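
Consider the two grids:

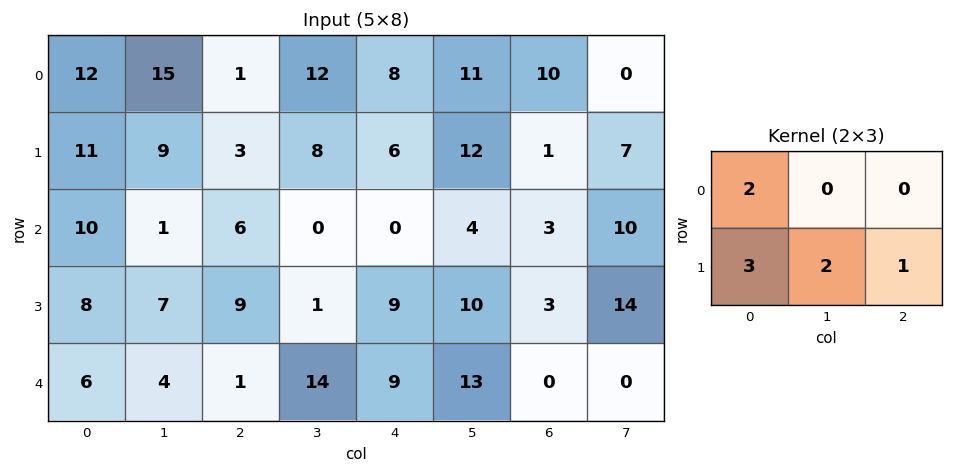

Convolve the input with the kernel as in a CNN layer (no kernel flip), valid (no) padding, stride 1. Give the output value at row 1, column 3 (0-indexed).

The receptive field on the input at this output position is [8 6 12 / 0 0 4]. Elementwise product with the kernel and sum: 8·2 + 0·3 + 0·2 + 4·1.

20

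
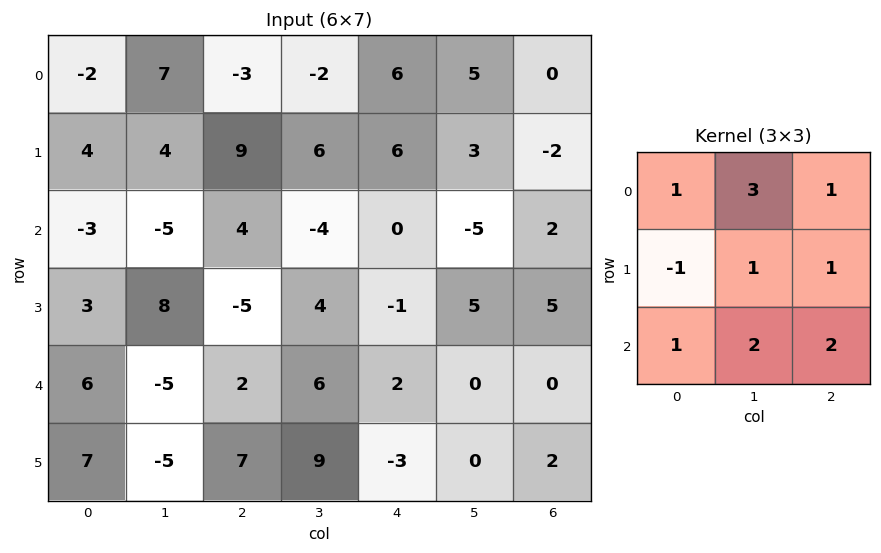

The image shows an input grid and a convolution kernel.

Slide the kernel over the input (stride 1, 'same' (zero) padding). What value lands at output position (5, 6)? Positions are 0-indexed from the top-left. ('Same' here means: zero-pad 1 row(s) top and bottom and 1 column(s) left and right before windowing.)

2

The receptive field on the zero-padded input at this output position is [0 0 0 / 0 2 0 / 0 0 0]. Elementwise product with the kernel and sum: 0·1 + 0·3 + 0·1 + 0·-1 + 2·1 + 0·1 + 0·1 + 0·2 + 0·2.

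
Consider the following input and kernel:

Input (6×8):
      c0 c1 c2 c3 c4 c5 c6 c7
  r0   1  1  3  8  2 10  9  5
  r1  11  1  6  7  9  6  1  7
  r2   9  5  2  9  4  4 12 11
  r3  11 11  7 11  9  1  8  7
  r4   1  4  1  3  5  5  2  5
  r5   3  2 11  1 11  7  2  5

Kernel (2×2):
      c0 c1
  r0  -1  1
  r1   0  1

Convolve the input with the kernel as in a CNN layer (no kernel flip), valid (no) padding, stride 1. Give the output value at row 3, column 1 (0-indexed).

-3

The receptive field on the input at this output position is [11 7 / 4 1]. Elementwise product with the kernel and sum: 11·-1 + 7·1 + 1·1.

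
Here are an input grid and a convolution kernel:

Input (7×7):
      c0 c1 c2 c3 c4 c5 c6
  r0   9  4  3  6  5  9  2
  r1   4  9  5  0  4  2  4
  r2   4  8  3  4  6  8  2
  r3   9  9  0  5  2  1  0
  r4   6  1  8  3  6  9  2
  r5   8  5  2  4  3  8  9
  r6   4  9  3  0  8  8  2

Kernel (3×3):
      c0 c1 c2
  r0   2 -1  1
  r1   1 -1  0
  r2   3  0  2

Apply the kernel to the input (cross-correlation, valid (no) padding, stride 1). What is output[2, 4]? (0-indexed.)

The receptive field on the input at this output position is [6 8 2 / 2 1 0 / 6 9 2]. Elementwise product with the kernel and sum: 6·2 + 8·-1 + 2·1 + 2·1 + 1·-1 + 6·3 + 2·2.

29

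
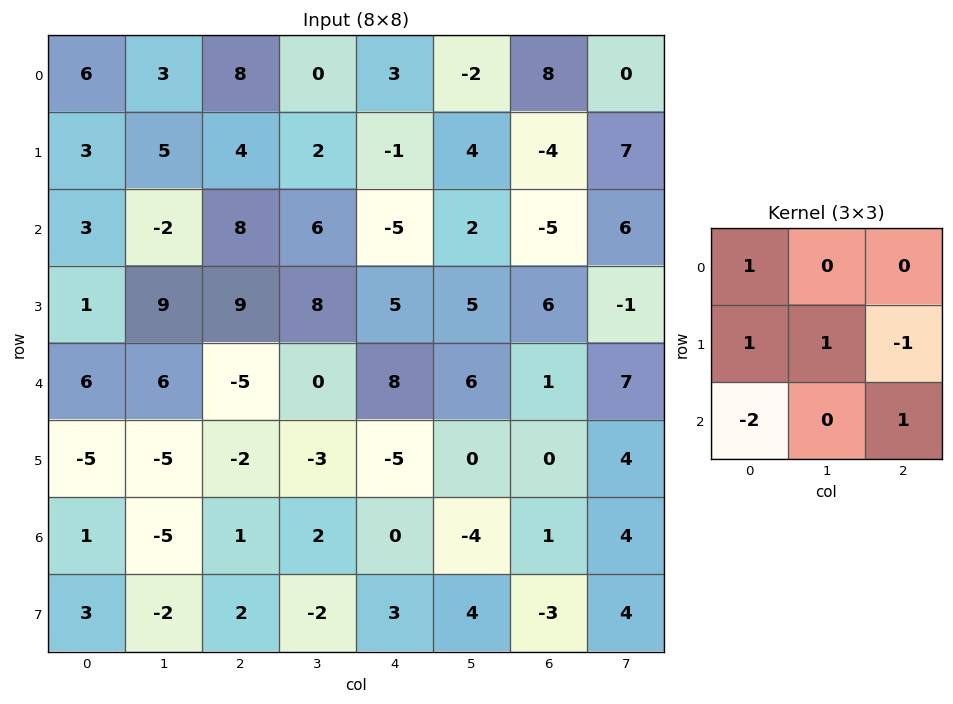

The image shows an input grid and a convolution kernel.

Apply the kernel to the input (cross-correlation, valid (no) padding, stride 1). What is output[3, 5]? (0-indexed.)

The receptive field on the input at this output position is [5 6 -1 / 6 1 7 / 0 0 4]. Elementwise product with the kernel and sum: 5·1 + 6·1 + 1·1 + 7·-1 + 0·-2 + 4·1.

9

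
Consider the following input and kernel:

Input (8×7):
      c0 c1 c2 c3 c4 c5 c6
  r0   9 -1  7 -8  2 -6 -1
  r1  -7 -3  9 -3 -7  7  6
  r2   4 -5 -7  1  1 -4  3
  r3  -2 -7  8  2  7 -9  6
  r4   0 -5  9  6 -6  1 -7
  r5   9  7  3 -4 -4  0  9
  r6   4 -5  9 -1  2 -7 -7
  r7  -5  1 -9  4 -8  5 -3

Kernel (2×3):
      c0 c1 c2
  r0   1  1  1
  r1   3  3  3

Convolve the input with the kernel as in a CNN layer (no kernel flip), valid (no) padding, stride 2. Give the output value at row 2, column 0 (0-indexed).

The receptive field on the input at this output position is [0 -5 9 / 9 7 3]. Elementwise product with the kernel and sum: 0·1 + -5·1 + 9·1 + 9·3 + 7·3 + 3·3.

61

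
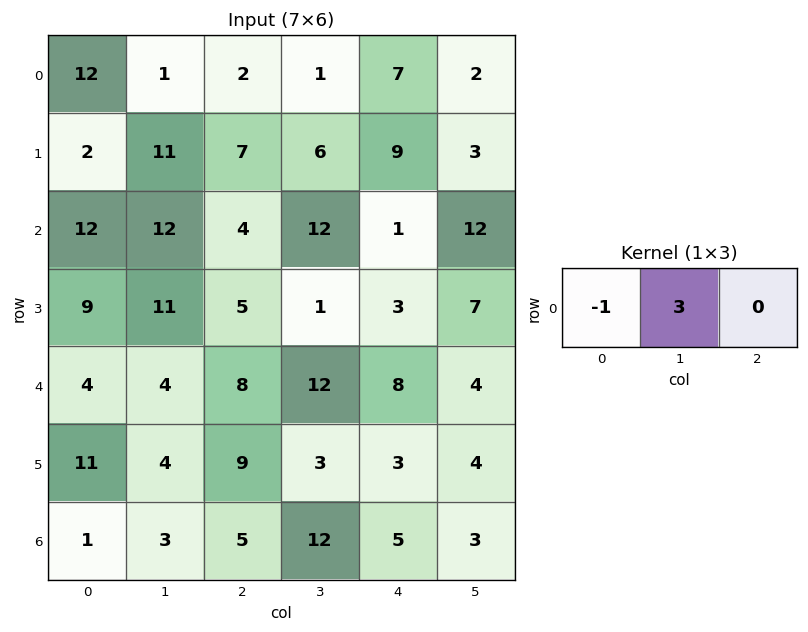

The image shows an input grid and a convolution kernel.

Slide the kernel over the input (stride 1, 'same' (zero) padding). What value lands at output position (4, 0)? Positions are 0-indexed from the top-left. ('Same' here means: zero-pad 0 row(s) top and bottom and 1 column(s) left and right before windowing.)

12

The receptive field on the zero-padded input at this output position is [0 4 4]. Elementwise product with the kernel and sum: 0·-1 + 4·3.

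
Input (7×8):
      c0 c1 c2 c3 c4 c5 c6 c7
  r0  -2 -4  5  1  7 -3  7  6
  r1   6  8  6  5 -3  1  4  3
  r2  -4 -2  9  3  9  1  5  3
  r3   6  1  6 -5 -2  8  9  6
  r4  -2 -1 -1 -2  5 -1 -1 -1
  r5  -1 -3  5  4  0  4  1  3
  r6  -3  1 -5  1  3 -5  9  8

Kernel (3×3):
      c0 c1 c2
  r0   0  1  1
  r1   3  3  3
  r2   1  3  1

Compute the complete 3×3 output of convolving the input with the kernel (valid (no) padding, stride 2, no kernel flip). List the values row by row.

60 59 27
40 7 52
-4 31 10

Output[0,0]: The receptive field on the input at this output position is [-2 -4 5 / 6 8 6 / -4 -2 9]. Elementwise product with the kernel and sum: -4·1 + 5·1 + 6·3 + 8·3 + 6·3 + -4·1 + -2·3 + 9·1.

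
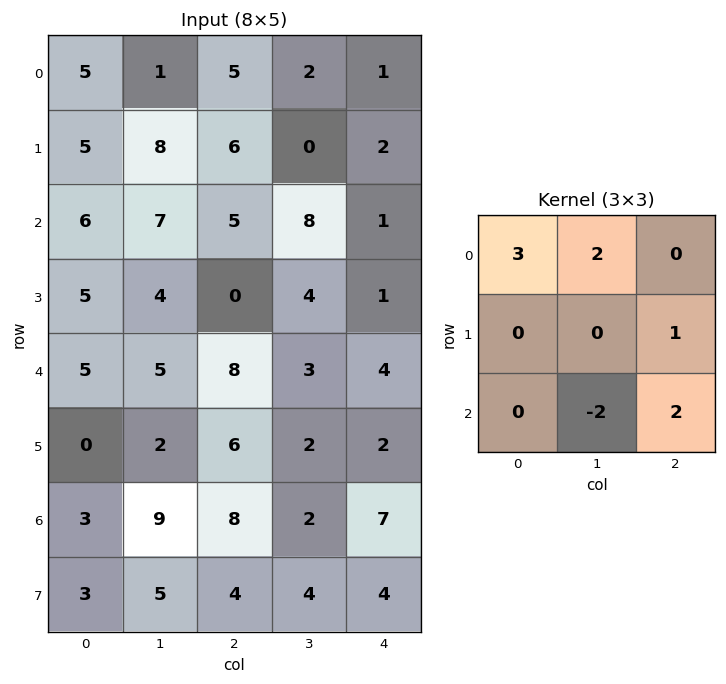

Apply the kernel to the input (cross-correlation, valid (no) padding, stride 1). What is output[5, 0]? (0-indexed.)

10

The receptive field on the input at this output position is [0 2 6 / 3 9 8 / 3 5 4]. Elementwise product with the kernel and sum: 0·3 + 2·2 + 8·1 + 5·-2 + 4·2.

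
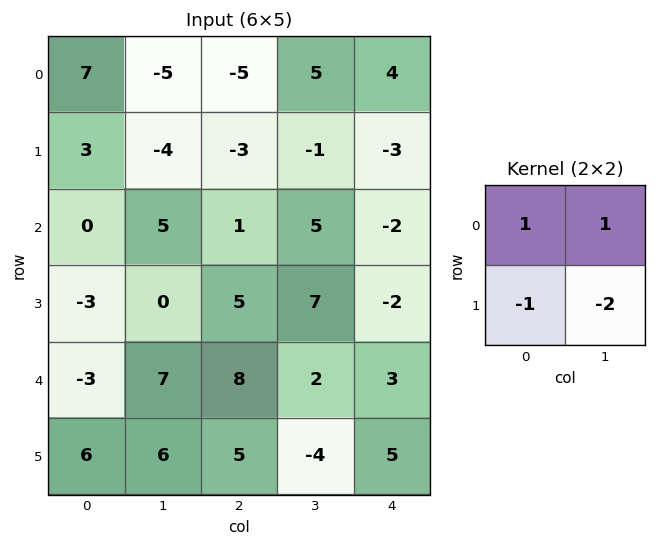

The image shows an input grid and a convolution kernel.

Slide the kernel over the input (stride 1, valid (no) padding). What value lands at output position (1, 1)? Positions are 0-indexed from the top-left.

The receptive field on the input at this output position is [-4 -3 / 5 1]. Elementwise product with the kernel and sum: -4·1 + -3·1 + 5·-1 + 1·-2.

-14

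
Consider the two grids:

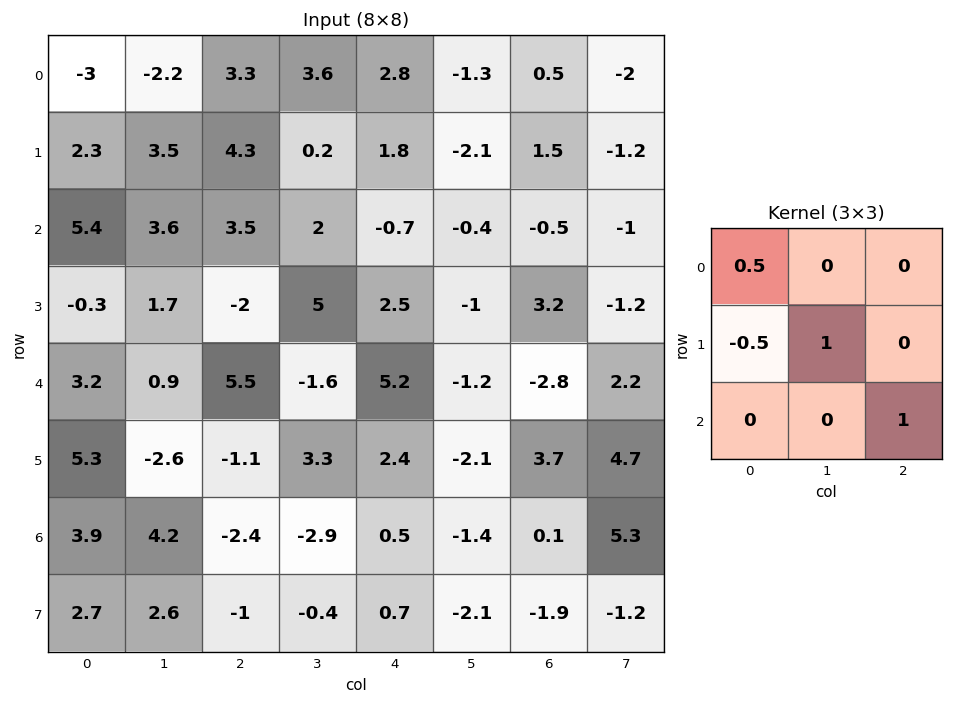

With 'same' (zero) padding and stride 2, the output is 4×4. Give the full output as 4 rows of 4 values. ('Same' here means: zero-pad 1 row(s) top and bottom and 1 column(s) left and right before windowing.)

0.5 4.6 -1.1 -0.05
7.1 8.45 -2.6 -2.55
0.6 9.2 6.4 2
6.5 -6.2 1.5 -1.45

Output[0,0]: The receptive field on the zero-padded input at this output position is [0 0 0 / 0 -3 -2.2 / 0 2.3 3.5]. Elementwise product with the kernel and sum: 0·0.5 + 0·-0.5 + -3·1 + 3.5·1.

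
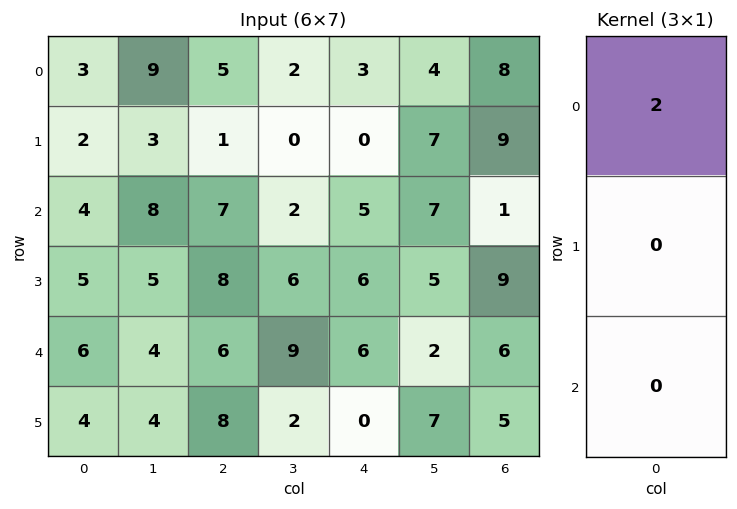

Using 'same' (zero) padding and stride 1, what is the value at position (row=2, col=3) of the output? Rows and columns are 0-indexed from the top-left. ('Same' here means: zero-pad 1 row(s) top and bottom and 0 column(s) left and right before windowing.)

0

The receptive field on the zero-padded input at this output position is [0 / 2 / 6]. Elementwise product with the kernel and sum: 0·2.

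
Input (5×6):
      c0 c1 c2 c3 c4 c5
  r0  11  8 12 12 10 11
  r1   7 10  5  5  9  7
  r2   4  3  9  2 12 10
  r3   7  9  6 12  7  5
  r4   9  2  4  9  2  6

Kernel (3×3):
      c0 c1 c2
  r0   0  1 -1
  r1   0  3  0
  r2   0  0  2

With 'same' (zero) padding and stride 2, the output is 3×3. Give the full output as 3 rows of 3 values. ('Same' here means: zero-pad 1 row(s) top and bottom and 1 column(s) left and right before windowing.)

Output[0,0]: The receptive field on the zero-padded input at this output position is [0 0 0 / 0 11 8 / 0 7 10]. Elementwise product with the kernel and sum: 0·1 + 0·-1 + 11·3 + 10·2.

53 46 44
27 51 48
25 6 8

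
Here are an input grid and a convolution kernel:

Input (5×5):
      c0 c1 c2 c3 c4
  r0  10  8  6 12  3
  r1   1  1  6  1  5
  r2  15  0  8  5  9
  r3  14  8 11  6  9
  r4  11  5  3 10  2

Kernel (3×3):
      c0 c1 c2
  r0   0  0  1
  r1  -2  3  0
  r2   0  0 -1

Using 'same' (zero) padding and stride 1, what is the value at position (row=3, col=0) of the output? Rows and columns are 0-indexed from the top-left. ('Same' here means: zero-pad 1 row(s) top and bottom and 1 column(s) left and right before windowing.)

The receptive field on the zero-padded input at this output position is [0 15 0 / 0 14 8 / 0 11 5]. Elementwise product with the kernel and sum: 0·1 + 0·-2 + 14·3 + 5·-1.

37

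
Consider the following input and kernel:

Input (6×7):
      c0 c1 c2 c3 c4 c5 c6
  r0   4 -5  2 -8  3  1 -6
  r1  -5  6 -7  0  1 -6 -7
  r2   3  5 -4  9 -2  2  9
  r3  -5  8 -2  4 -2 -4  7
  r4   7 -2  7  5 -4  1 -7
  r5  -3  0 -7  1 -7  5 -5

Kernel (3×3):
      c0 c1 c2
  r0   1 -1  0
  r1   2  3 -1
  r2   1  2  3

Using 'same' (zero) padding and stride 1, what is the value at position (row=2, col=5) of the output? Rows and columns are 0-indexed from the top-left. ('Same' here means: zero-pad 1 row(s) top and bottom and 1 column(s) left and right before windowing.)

11

The receptive field on the zero-padded input at this output position is [1 -6 -7 / -2 2 9 / -2 -4 7]. Elementwise product with the kernel and sum: 1·1 + -6·-1 + -2·2 + 2·3 + 9·-1 + -2·1 + -4·2 + 7·3.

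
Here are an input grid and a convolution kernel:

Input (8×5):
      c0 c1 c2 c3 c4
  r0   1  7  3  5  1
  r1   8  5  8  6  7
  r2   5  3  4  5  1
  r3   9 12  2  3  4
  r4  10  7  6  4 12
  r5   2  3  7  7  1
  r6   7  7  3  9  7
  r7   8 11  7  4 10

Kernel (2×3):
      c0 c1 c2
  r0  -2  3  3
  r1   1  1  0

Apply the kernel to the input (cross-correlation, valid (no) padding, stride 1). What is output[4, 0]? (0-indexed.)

24

The receptive field on the input at this output position is [10 7 6 / 2 3 7]. Elementwise product with the kernel and sum: 10·-2 + 7·3 + 6·3 + 2·1 + 3·1.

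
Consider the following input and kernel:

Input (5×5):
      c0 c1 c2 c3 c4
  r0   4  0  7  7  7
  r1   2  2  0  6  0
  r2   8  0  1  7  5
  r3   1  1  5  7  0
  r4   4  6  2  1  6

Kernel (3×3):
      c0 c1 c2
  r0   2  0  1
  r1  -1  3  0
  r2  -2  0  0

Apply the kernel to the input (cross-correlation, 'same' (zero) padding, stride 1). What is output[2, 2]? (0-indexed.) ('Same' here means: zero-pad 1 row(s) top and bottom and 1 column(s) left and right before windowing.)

11

The receptive field on the zero-padded input at this output position is [2 0 6 / 0 1 7 / 1 5 7]. Elementwise product with the kernel and sum: 2·2 + 6·1 + 0·-1 + 1·3 + 1·-2.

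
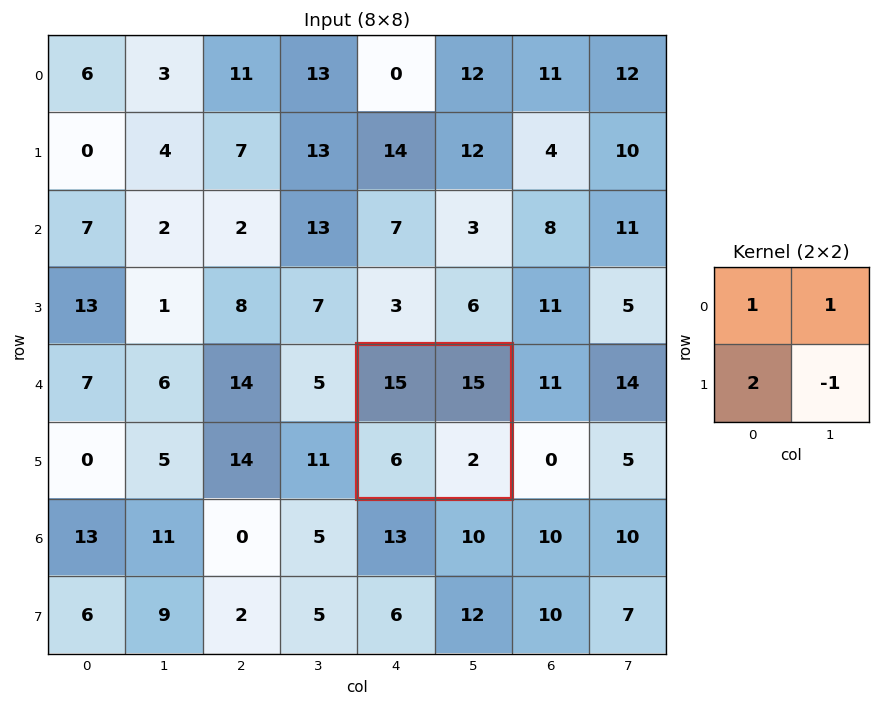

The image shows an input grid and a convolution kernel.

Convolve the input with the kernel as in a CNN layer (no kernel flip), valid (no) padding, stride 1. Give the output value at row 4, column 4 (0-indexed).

The receptive field on the input at this output position is [15 15 / 6 2]. Elementwise product with the kernel and sum: 15·1 + 15·1 + 6·2 + 2·-1.

40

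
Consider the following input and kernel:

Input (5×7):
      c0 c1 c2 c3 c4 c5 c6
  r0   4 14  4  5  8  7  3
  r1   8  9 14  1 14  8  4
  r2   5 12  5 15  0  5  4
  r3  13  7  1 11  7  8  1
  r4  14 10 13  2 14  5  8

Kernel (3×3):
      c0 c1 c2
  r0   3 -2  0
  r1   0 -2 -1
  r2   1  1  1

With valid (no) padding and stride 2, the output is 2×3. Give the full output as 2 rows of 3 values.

Output[0,0]: The receptive field on the input at this output position is [4 14 4 / 8 9 14 / 5 12 5]. Elementwise product with the kernel and sum: 4·3 + 14·-2 + 9·-2 + 14·-1 + 5·1 + 12·1 + 5·1.

-26 6 -1
13 -15 0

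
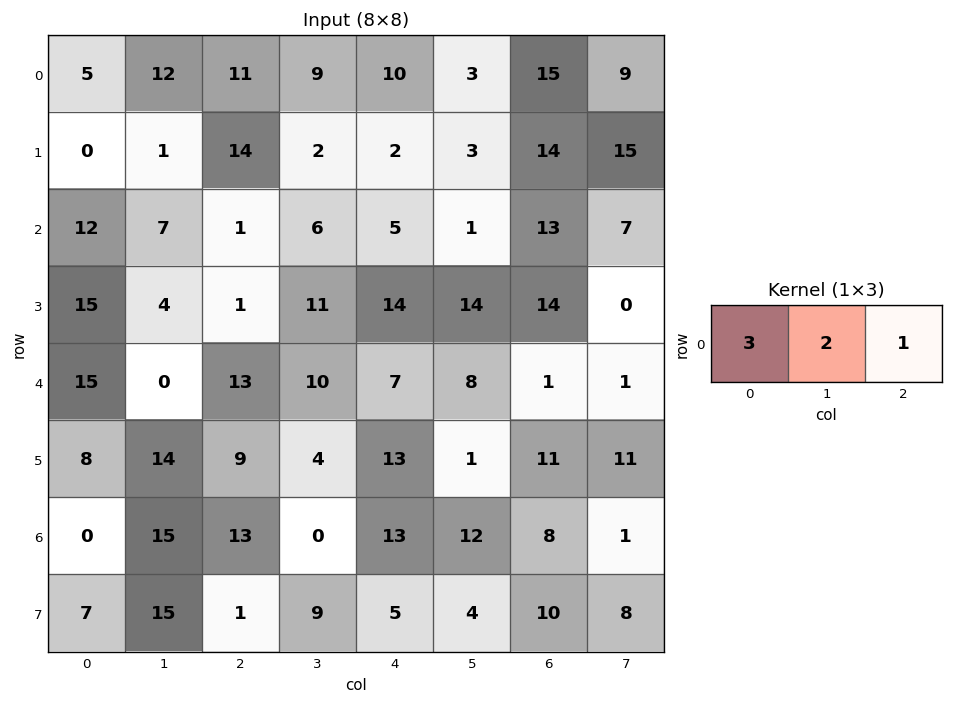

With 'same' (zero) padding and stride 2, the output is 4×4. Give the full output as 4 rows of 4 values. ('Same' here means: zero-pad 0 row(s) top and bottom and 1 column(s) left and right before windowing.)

Output[0,0]: The receptive field on the zero-padded input at this output position is [0 5 12]. Elementwise product with the kernel and sum: 0·3 + 5·2 + 12·1.
Output[0,1]: The receptive field on the zero-padded input at this output position is [12 11 9]. Elementwise product with the kernel and sum: 12·3 + 11·2 + 9·1.

22 67 50 48
31 29 29 36
30 36 52 27
15 71 38 53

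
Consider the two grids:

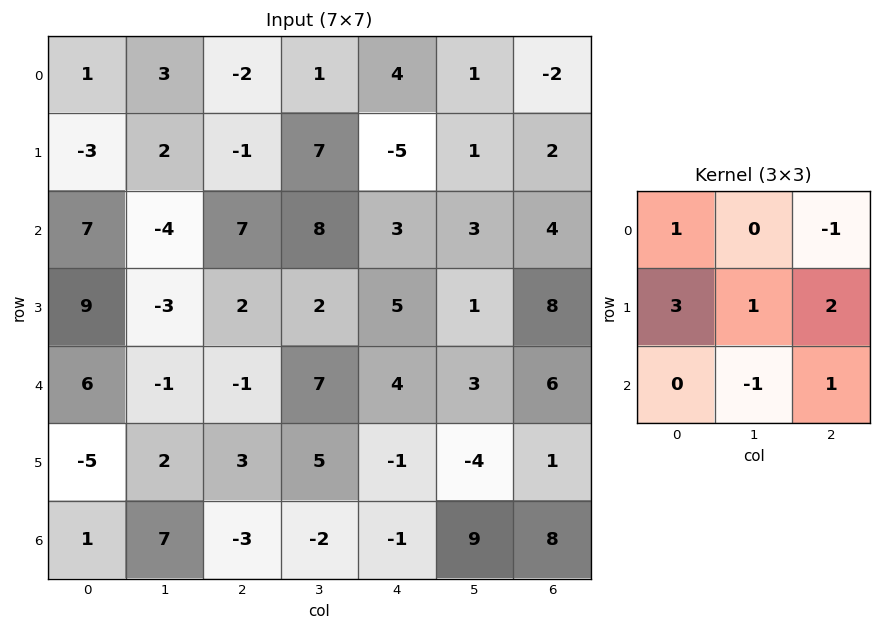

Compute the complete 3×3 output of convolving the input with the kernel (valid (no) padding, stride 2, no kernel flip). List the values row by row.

5 -17 -3
28 19 34
-10 8 -8

Output[0,0]: The receptive field on the input at this output position is [1 3 -2 / -3 2 -1 / 7 -4 7]. Elementwise product with the kernel and sum: 1·1 + -2·-1 + -3·3 + 2·1 + -1·2 + -4·-1 + 7·1.
Output[0,1]: The receptive field on the input at this output position is [-2 1 4 / -1 7 -5 / 7 8 3]. Elementwise product with the kernel and sum: -2·1 + 4·-1 + -1·3 + 7·1 + -5·2 + 8·-1 + 3·1.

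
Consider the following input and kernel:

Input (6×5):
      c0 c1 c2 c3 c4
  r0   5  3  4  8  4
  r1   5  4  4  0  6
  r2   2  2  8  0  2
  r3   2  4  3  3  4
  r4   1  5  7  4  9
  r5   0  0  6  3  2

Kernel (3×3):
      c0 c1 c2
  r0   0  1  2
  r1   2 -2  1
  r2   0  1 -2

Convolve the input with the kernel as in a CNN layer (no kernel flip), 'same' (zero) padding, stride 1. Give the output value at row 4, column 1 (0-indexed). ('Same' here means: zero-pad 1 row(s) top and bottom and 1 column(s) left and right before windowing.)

-3

The receptive field on the zero-padded input at this output position is [2 4 3 / 1 5 7 / 0 0 6]. Elementwise product with the kernel and sum: 4·1 + 3·2 + 1·2 + 5·-2 + 7·1 + 0·1 + 6·-2.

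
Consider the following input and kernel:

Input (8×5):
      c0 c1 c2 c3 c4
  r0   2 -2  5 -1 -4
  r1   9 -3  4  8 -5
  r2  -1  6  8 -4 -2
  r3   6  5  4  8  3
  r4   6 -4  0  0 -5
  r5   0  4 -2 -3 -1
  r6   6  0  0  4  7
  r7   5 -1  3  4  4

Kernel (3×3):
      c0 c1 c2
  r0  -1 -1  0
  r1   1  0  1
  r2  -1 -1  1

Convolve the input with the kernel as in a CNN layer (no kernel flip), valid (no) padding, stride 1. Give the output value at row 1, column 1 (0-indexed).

The receptive field on the input at this output position is [-3 4 8 / 6 8 -4 / 5 4 8]. Elementwise product with the kernel and sum: -3·-1 + 4·-1 + 6·1 + -4·1 + 5·-1 + 4·-1 + 8·1.

0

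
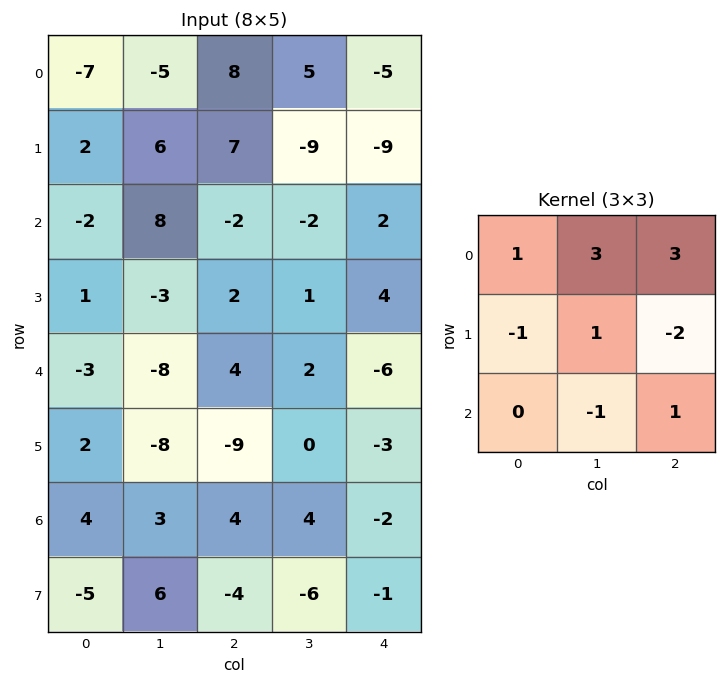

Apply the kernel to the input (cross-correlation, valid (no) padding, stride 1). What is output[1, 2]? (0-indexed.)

-48

The receptive field on the input at this output position is [7 -9 -9 / -2 -2 2 / 2 1 4]. Elementwise product with the kernel and sum: 7·1 + -9·3 + -9·3 + -2·-1 + -2·1 + 2·-2 + 1·-1 + 4·1.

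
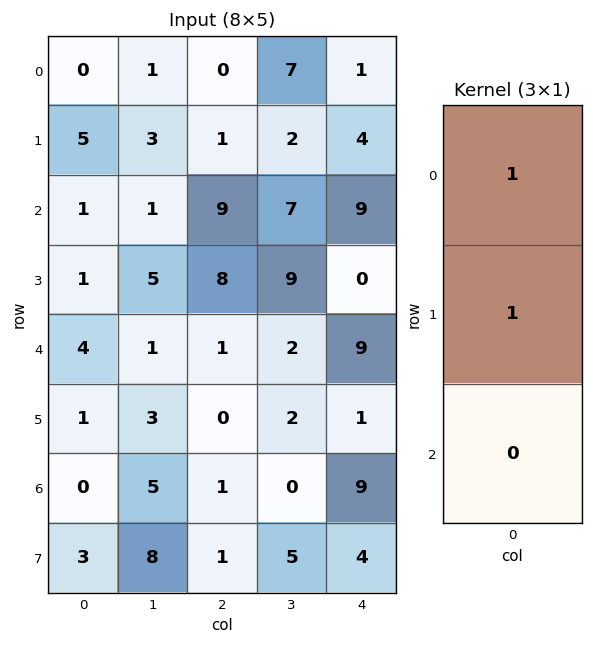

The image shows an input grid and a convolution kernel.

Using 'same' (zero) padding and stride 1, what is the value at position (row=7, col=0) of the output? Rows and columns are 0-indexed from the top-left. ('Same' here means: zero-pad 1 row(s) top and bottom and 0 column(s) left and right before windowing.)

3

The receptive field on the zero-padded input at this output position is [0 / 3 / 0]. Elementwise product with the kernel and sum: 0·1 + 3·1.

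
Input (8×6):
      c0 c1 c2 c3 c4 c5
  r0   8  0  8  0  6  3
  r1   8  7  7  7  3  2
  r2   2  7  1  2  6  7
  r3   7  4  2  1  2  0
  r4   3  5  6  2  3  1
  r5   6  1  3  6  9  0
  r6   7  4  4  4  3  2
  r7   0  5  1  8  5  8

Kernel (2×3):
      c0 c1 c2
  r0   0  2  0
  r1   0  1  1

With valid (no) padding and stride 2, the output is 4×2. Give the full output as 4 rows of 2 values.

14 10
20 7
14 19
14 21

Output[0,0]: The receptive field on the input at this output position is [8 0 8 / 8 7 7]. Elementwise product with the kernel and sum: 0·2 + 7·1 + 7·1.
Output[0,1]: The receptive field on the input at this output position is [8 0 6 / 7 7 3]. Elementwise product with the kernel and sum: 0·2 + 7·1 + 3·1.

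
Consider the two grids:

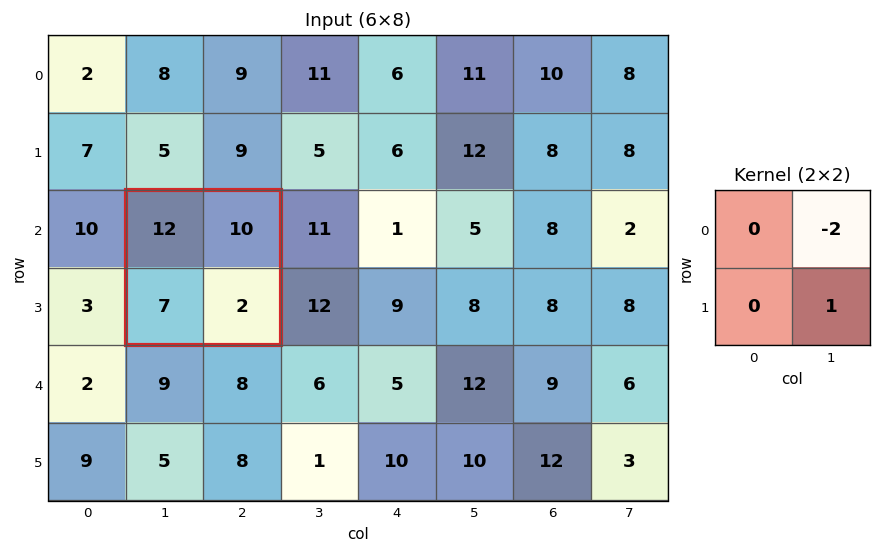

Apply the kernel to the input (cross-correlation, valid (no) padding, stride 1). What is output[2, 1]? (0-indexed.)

The receptive field on the input at this output position is [12 10 / 7 2]. Elementwise product with the kernel and sum: 10·-2 + 2·1.

-18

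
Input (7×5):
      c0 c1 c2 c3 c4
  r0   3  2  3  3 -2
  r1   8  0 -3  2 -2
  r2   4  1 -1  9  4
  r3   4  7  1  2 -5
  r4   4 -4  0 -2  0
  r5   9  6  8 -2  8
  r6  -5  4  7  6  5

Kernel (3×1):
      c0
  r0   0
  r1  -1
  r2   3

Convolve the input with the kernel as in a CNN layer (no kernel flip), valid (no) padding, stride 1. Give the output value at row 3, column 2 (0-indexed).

24

The receptive field on the input at this output position is [1 / 0 / 8]. Elementwise product with the kernel and sum: 0·-1 + 8·3.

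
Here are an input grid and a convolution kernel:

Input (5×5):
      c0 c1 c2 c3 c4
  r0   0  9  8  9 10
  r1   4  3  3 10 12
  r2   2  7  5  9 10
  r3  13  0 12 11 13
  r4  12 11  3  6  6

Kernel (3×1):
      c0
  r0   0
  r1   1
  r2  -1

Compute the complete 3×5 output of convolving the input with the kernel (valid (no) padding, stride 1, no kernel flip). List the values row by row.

Output[0,0]: The receptive field on the input at this output position is [0 / 4 / 2]. Elementwise product with the kernel and sum: 4·1 + 2·-1.

2 -4 -2 1 2
-11 7 -7 -2 -3
1 -11 9 5 7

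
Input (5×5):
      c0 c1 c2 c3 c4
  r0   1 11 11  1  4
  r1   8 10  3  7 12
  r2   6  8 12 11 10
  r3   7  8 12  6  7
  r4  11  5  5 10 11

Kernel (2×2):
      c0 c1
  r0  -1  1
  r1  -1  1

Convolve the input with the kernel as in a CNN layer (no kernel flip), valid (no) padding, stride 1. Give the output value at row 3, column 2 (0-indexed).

-1

The receptive field on the input at this output position is [12 6 / 5 10]. Elementwise product with the kernel and sum: 12·-1 + 6·1 + 5·-1 + 10·1.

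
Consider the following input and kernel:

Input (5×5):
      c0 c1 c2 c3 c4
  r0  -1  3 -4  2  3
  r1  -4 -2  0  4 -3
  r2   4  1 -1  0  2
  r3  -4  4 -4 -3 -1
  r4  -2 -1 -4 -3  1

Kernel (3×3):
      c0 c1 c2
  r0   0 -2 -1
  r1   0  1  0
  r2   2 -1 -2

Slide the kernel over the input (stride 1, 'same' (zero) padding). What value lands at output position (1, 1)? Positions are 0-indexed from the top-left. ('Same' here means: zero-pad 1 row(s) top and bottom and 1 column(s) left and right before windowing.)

5

The receptive field on the zero-padded input at this output position is [-1 3 -4 / -4 -2 0 / 4 1 -1]. Elementwise product with the kernel and sum: 3·-2 + -4·-1 + -2·1 + 4·2 + 1·-1 + -1·-2.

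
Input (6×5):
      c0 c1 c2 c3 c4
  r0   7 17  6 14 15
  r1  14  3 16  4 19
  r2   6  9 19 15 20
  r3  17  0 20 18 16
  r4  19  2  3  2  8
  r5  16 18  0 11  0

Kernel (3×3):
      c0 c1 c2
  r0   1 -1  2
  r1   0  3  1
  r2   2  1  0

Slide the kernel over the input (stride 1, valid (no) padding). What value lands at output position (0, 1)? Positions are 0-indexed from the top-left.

128

The receptive field on the input at this output position is [17 6 14 / 3 16 4 / 9 19 15]. Elementwise product with the kernel and sum: 17·1 + 6·-1 + 14·2 + 16·3 + 4·1 + 9·2 + 19·1.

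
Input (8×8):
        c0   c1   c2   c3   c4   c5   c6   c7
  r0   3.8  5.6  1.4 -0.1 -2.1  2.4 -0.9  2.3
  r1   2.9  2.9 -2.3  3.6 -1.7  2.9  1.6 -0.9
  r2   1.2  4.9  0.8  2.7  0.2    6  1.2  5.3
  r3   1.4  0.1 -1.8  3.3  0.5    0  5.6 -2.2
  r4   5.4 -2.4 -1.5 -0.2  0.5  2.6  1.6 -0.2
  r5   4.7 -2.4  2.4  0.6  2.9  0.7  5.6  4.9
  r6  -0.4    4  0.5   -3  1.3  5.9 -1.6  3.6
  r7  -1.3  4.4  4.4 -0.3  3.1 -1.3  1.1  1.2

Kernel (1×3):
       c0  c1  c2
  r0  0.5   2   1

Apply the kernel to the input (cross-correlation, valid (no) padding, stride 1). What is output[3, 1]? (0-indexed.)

The receptive field on the input at this output position is [0.1 -1.8 3.3]. Elementwise product with the kernel and sum: 0.1·0.5 + -1.8·2 + 3.3·1.

-0.25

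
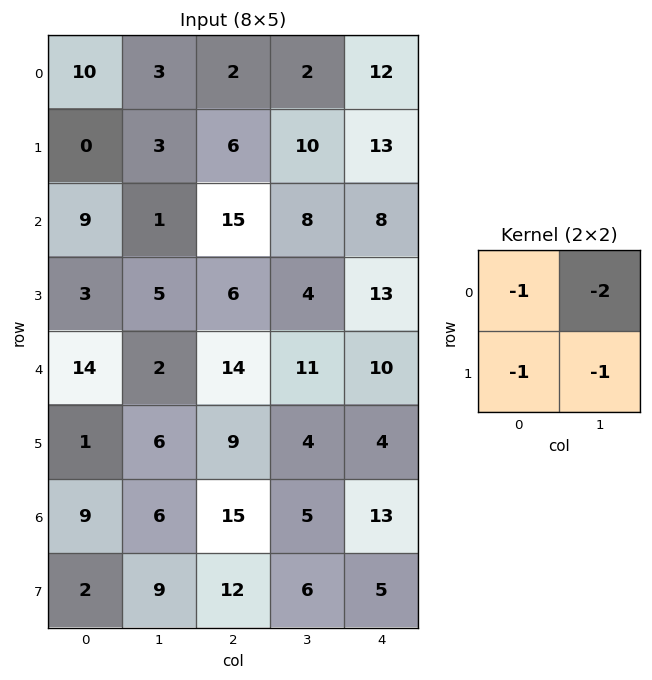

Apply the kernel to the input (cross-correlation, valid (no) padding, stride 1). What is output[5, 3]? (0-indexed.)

-30

The receptive field on the input at this output position is [4 4 / 5 13]. Elementwise product with the kernel and sum: 4·-1 + 4·-2 + 5·-1 + 13·-1.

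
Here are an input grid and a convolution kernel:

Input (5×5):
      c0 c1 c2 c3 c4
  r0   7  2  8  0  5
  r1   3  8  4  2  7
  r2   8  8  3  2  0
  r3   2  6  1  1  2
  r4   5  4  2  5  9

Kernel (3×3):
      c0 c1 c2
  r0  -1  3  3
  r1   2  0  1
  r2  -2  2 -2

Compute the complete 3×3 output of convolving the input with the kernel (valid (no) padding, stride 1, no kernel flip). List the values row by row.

27 26 20
58 16 25
24 6 -5

Output[0,0]: The receptive field on the input at this output position is [7 2 8 / 3 8 4 / 8 8 3]. Elementwise product with the kernel and sum: 7·-1 + 2·3 + 8·3 + 3·2 + 4·1 + 8·-2 + 8·2 + 3·-2.
Output[0,1]: The receptive field on the input at this output position is [2 8 0 / 8 4 2 / 8 3 2]. Elementwise product with the kernel and sum: 2·-1 + 8·3 + 0·3 + 8·2 + 2·1 + 8·-2 + 3·2 + 2·-2.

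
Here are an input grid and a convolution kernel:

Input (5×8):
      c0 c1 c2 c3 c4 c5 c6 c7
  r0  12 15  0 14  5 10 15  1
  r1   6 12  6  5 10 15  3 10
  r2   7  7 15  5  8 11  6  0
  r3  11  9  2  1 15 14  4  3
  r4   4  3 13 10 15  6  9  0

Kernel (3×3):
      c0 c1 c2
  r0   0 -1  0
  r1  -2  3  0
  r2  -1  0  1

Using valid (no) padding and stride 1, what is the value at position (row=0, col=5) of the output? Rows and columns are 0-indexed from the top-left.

The receptive field on the input at this output position is [10 15 1 / 15 3 10 / 11 6 0]. Elementwise product with the kernel and sum: 15·-1 + 15·-2 + 3·3 + 11·-1 + 0·1.

-47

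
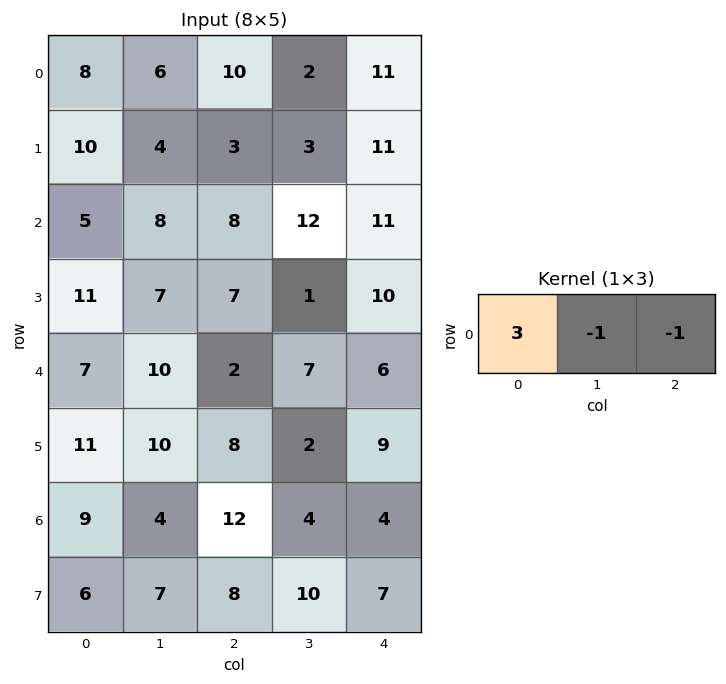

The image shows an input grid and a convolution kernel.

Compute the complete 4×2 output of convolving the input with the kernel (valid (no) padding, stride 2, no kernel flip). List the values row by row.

Output[0,0]: The receptive field on the input at this output position is [8 6 10]. Elementwise product with the kernel and sum: 8·3 + 6·-1 + 10·-1.
Output[0,1]: The receptive field on the input at this output position is [10 2 11]. Elementwise product with the kernel and sum: 10·3 + 2·-1 + 11·-1.

8 17
-1 1
9 -7
11 28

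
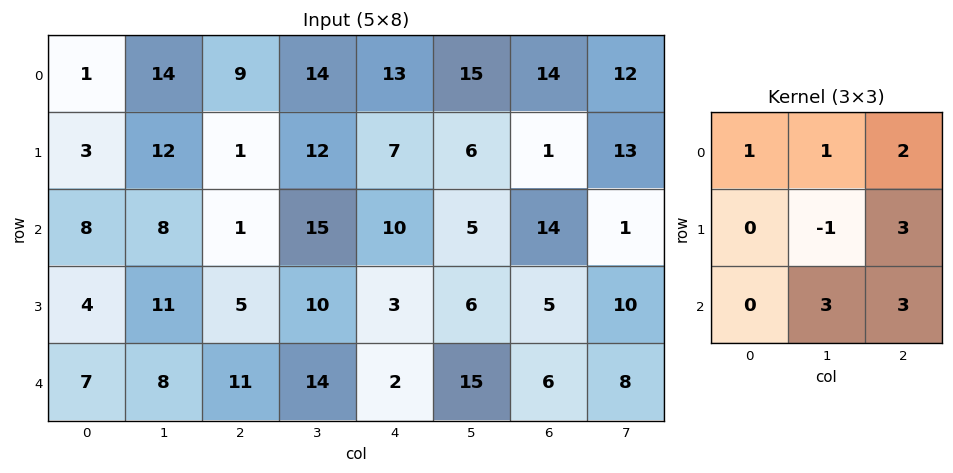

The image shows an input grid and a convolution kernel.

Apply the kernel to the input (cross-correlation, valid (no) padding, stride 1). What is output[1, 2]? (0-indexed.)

81

The receptive field on the input at this output position is [1 12 7 / 1 15 10 / 5 10 3]. Elementwise product with the kernel and sum: 1·1 + 12·1 + 7·2 + 15·-1 + 10·3 + 10·3 + 3·3.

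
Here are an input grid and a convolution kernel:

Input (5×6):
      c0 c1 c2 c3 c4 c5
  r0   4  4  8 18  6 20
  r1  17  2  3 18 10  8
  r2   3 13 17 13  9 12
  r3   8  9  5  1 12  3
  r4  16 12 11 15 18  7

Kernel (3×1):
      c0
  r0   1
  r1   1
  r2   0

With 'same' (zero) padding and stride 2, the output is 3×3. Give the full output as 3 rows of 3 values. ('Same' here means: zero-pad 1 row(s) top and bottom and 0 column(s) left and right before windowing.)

4 8 6
20 20 19
24 16 30

Output[0,0]: The receptive field on the zero-padded input at this output position is [0 / 4 / 17]. Elementwise product with the kernel and sum: 0·1 + 4·1.
Output[0,1]: The receptive field on the zero-padded input at this output position is [0 / 8 / 3]. Elementwise product with the kernel and sum: 0·1 + 8·1.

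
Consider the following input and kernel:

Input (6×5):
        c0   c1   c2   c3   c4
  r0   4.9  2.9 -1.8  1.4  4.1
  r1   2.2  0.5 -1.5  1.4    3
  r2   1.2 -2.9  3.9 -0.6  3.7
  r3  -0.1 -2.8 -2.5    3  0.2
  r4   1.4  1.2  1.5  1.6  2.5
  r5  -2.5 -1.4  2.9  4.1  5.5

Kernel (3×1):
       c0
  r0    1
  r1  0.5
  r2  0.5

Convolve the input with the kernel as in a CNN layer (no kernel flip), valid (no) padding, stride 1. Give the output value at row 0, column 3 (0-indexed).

The receptive field on the input at this output position is [1.4 / 1.4 / -0.6]. Elementwise product with the kernel and sum: 1.4·1 + 1.4·0.5 + -0.6·0.5.

1.8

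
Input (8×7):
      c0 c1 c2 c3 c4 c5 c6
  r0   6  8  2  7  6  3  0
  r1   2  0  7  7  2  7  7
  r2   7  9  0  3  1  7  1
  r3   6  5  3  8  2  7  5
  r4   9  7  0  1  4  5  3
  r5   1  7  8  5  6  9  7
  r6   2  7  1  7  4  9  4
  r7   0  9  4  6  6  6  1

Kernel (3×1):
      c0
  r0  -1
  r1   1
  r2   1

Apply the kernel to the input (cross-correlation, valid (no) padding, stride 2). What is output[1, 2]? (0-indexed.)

The receptive field on the input at this output position is [1 / 2 / 4]. Elementwise product with the kernel and sum: 1·-1 + 2·1 + 4·1.

5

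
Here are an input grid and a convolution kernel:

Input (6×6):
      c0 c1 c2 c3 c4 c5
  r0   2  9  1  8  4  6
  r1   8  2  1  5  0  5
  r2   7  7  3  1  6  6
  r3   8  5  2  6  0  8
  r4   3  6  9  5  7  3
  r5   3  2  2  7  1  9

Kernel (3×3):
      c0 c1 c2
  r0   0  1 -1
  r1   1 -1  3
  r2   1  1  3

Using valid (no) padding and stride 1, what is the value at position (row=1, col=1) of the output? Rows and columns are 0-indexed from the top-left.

28

The receptive field on the input at this output position is [2 1 5 / 7 3 1 / 5 2 6]. Elementwise product with the kernel and sum: 1·1 + 5·-1 + 7·1 + 3·-1 + 1·3 + 5·1 + 2·1 + 6·3.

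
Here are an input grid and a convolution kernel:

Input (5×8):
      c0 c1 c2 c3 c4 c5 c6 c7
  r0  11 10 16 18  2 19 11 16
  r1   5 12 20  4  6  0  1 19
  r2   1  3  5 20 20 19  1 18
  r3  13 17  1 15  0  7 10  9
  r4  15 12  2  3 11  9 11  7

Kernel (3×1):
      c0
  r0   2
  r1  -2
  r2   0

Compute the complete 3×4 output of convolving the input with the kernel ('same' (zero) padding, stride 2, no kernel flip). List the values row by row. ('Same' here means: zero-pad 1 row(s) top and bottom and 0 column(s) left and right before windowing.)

-22 -32 -4 -22
8 30 -28 0
-4 -2 -22 -2

Output[0,0]: The receptive field on the zero-padded input at this output position is [0 / 11 / 5]. Elementwise product with the kernel and sum: 0·2 + 11·-2.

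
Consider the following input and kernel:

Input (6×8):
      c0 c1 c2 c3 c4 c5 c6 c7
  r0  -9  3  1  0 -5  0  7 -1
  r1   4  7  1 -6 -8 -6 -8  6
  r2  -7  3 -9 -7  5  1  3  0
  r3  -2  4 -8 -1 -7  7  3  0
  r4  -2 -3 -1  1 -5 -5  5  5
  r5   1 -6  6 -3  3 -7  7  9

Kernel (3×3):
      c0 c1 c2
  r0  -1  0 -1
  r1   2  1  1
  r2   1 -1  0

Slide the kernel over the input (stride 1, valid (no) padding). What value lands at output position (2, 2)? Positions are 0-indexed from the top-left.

The receptive field on the input at this output position is [-9 -7 5 / -8 -1 -7 / -1 1 -5]. Elementwise product with the kernel and sum: -9·-1 + 5·-1 + -8·2 + -1·1 + -7·1 + -1·1 + 1·-1.

-22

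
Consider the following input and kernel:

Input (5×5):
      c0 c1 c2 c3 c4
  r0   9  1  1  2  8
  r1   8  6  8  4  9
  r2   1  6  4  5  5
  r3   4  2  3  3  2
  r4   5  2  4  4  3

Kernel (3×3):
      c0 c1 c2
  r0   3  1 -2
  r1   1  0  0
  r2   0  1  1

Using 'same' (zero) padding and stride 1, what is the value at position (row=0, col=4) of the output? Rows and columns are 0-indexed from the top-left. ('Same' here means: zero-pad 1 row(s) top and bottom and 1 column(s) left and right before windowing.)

The receptive field on the zero-padded input at this output position is [0 0 0 / 2 8 0 / 4 9 0]. Elementwise product with the kernel and sum: 0·3 + 0·1 + 0·-2 + 2·1 + 9·1 + 0·1.

11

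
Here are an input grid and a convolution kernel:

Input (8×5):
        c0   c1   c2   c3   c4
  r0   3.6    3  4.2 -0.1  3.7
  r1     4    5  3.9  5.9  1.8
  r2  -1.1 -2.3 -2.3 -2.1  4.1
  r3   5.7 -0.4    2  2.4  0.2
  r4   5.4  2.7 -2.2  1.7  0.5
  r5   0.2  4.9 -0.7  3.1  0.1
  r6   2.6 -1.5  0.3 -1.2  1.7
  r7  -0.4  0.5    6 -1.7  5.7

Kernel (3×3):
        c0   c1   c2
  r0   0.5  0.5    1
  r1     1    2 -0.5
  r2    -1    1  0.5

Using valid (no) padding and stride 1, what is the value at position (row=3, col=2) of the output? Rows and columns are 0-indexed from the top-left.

7.2

The receptive field on the input at this output position is [2 2.4 0.2 / -2.2 1.7 0.5 / -0.7 3.1 0.1]. Elementwise product with the kernel and sum: 2·0.5 + 2.4·0.5 + 0.2·1 + -2.2·1 + 1.7·2 + 0.5·-0.5 + -0.7·-1 + 3.1·1 + 0.1·0.5.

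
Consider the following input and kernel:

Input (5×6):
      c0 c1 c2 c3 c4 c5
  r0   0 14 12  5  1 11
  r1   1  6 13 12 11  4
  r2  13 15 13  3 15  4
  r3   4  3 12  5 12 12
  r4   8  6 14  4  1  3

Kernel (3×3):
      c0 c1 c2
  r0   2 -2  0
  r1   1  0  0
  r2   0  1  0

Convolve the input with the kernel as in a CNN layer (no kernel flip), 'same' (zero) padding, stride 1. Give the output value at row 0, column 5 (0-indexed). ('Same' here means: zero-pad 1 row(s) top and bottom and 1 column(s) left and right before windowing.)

5

The receptive field on the zero-padded input at this output position is [0 0 0 / 1 11 0 / 11 4 0]. Elementwise product with the kernel and sum: 0·2 + 0·-2 + 1·1 + 4·1.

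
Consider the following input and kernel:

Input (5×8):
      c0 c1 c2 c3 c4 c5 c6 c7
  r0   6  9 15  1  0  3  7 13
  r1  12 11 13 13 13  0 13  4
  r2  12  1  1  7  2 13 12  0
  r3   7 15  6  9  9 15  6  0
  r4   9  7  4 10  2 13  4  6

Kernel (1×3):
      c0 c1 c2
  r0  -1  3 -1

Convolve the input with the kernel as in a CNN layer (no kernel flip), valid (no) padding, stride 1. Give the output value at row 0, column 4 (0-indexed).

The receptive field on the input at this output position is [0 3 7]. Elementwise product with the kernel and sum: 0·-1 + 3·3 + 7·-1.

2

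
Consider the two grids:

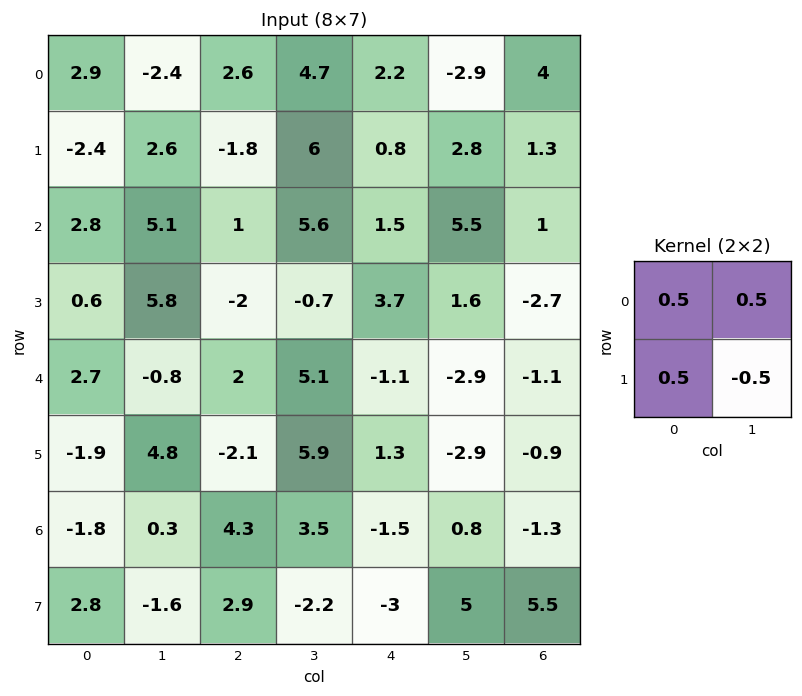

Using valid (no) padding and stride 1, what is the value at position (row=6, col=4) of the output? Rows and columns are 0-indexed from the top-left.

-4.35

The receptive field on the input at this output position is [-1.5 0.8 / -3 5]. Elementwise product with the kernel and sum: -1.5·0.5 + 0.8·0.5 + -3·0.5 + 5·-0.5.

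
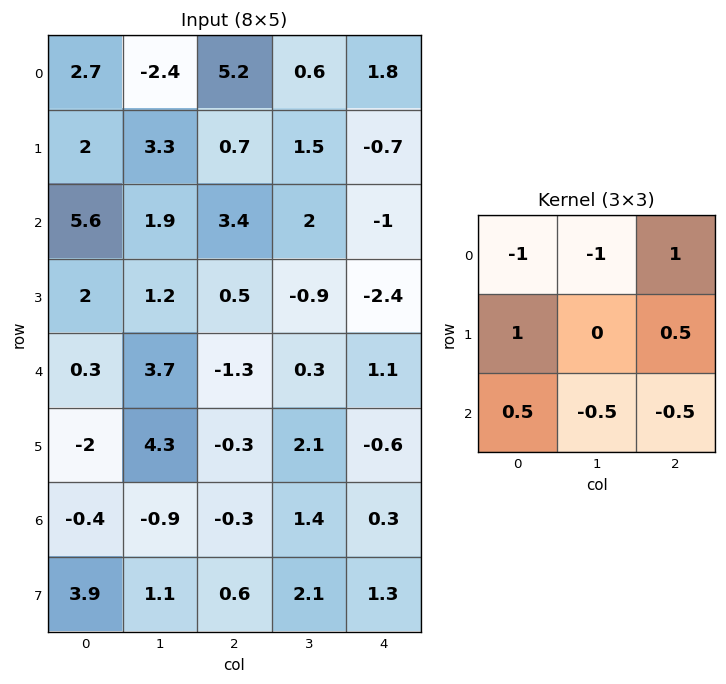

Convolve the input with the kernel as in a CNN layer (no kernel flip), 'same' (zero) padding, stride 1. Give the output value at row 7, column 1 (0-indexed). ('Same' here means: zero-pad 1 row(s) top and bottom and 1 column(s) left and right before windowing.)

The receptive field on the zero-padded input at this output position is [-0.4 -0.9 -0.3 / 3.9 1.1 0.6 / 0 0 0]. Elementwise product with the kernel and sum: -0.4·-1 + -0.9·-1 + -0.3·1 + 3.9·1 + 0.6·0.5 + 0·0.5 + 0·-0.5 + 0·-0.5.

5.2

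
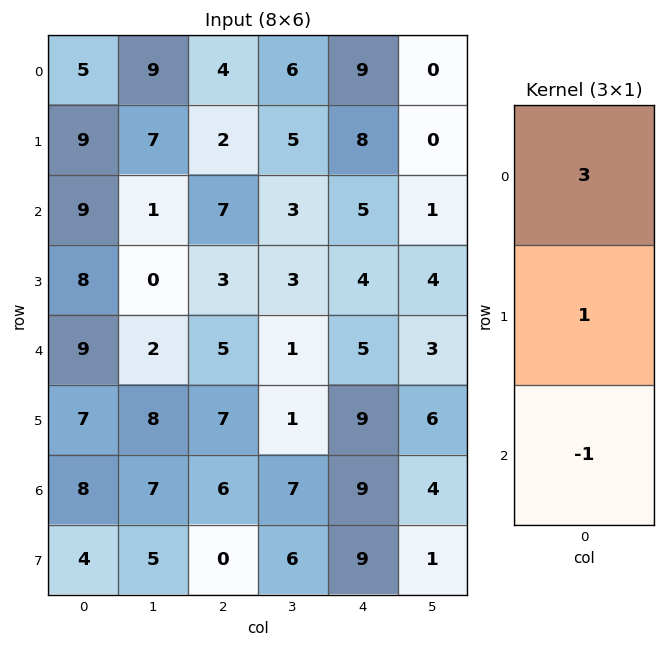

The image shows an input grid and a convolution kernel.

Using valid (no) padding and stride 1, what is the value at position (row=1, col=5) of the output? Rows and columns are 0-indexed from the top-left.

-3

The receptive field on the input at this output position is [0 / 1 / 4]. Elementwise product with the kernel and sum: 0·3 + 1·1 + 4·-1.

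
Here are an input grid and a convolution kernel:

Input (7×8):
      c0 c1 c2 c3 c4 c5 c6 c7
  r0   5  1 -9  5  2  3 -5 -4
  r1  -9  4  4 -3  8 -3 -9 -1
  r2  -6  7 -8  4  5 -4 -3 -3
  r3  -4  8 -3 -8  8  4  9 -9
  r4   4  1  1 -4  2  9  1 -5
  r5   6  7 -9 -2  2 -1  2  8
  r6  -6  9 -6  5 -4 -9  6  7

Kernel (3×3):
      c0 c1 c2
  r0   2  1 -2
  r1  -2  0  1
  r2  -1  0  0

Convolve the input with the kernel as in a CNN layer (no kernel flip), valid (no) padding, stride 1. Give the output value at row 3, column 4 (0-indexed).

The receptive field on the input at this output position is [8 4 9 / 2 9 1 / 2 -1 2]. Elementwise product with the kernel and sum: 8·2 + 4·1 + 9·-2 + 2·-2 + 1·1 + 2·-1.

-3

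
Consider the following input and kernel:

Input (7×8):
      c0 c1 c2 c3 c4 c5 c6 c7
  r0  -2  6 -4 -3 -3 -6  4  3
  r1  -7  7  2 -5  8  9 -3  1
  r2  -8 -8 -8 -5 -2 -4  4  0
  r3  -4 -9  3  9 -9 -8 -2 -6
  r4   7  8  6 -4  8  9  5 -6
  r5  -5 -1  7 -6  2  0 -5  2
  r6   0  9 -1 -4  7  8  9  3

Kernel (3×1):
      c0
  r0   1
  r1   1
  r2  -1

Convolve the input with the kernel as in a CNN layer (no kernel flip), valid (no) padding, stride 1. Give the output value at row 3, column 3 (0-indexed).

11

The receptive field on the input at this output position is [9 / -4 / -6]. Elementwise product with the kernel and sum: 9·1 + -4·1 + -6·-1.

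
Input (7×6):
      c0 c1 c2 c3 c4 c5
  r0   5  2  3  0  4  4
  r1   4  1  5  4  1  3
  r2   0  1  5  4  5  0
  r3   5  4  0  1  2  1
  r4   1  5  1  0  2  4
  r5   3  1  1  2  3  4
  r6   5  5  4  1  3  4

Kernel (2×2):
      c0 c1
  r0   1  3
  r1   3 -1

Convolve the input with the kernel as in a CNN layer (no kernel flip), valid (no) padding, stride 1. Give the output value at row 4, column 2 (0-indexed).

2

The receptive field on the input at this output position is [1 0 / 1 2]. Elementwise product with the kernel and sum: 1·1 + 0·3 + 1·3 + 2·-1.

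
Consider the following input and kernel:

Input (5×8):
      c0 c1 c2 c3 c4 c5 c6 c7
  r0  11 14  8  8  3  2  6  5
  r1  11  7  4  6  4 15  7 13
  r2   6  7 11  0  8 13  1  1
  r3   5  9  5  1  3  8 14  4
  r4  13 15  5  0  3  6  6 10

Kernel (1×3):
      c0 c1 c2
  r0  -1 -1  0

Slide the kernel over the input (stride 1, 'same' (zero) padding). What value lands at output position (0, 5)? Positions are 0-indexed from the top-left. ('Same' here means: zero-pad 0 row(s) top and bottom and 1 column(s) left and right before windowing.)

The receptive field on the zero-padded input at this output position is [3 2 6]. Elementwise product with the kernel and sum: 3·-1 + 2·-1.

-5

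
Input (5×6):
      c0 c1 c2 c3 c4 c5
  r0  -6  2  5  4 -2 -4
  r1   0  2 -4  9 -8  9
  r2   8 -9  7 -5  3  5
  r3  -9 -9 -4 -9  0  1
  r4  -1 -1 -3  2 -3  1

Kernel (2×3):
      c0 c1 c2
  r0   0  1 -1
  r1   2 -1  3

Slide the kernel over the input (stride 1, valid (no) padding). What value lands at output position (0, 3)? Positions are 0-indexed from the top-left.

The receptive field on the input at this output position is [4 -2 -4 / 9 -8 9]. Elementwise product with the kernel and sum: -2·1 + -4·-1 + 9·2 + -8·-1 + 9·3.

55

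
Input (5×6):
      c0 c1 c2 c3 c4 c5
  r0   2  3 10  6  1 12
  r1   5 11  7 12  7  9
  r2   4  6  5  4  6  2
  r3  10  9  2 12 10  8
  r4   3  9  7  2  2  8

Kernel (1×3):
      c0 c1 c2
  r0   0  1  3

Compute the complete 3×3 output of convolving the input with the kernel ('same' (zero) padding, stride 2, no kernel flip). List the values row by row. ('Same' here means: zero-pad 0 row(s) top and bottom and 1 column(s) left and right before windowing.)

Output[0,0]: The receptive field on the zero-padded input at this output position is [0 2 3]. Elementwise product with the kernel and sum: 2·1 + 3·3.
Output[0,1]: The receptive field on the zero-padded input at this output position is [3 10 6]. Elementwise product with the kernel and sum: 10·1 + 6·3.

11 28 37
22 17 12
30 13 26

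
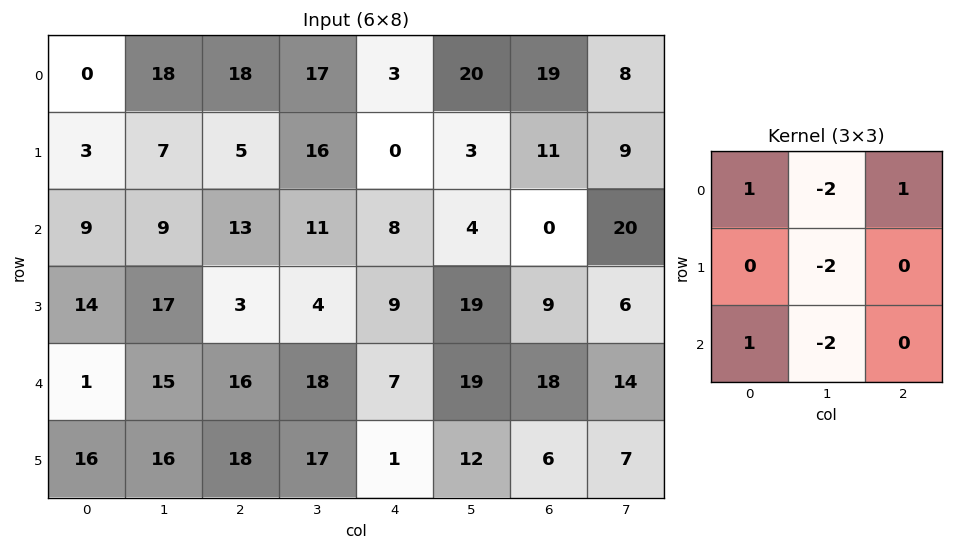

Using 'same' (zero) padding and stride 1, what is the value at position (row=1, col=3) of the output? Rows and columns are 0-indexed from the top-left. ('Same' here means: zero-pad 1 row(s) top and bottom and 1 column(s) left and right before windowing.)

The receptive field on the zero-padded input at this output position is [18 17 3 / 5 16 0 / 13 11 8]. Elementwise product with the kernel and sum: 18·1 + 17·-2 + 3·1 + 16·-2 + 13·1 + 11·-2.

-54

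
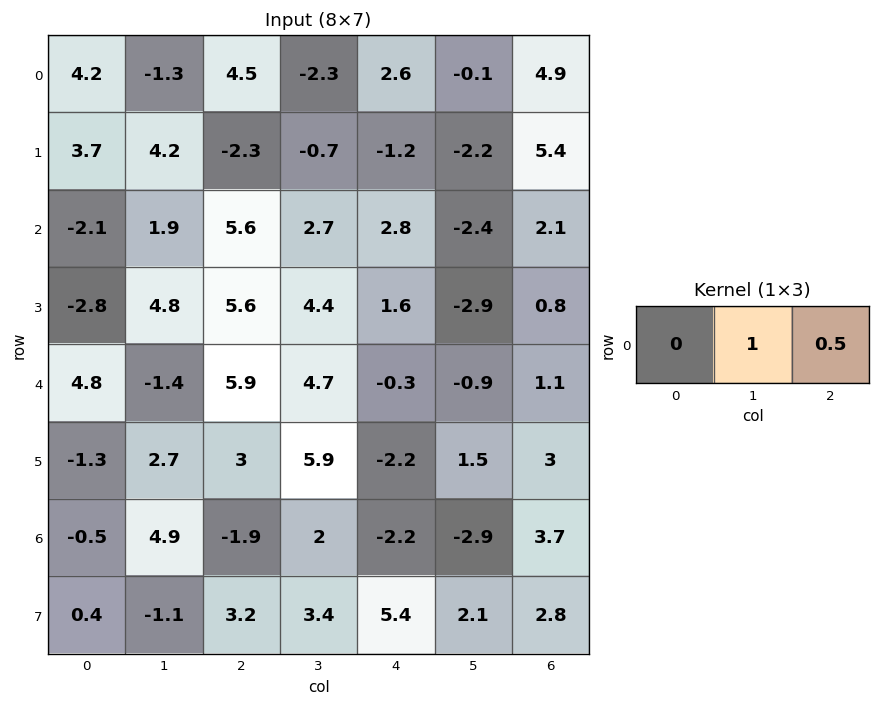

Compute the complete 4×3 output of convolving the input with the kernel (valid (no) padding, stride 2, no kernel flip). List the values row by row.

Output[0,0]: The receptive field on the input at this output position is [4.2 -1.3 4.5]. Elementwise product with the kernel and sum: -1.3·1 + 4.5·0.5.
Output[0,1]: The receptive field on the input at this output position is [4.5 -2.3 2.6]. Elementwise product with the kernel and sum: -2.3·1 + 2.6·0.5.

0.95 -1 2.35
4.7 4.1 -1.35
1.55 4.55 -0.35
3.95 0.9 -1.05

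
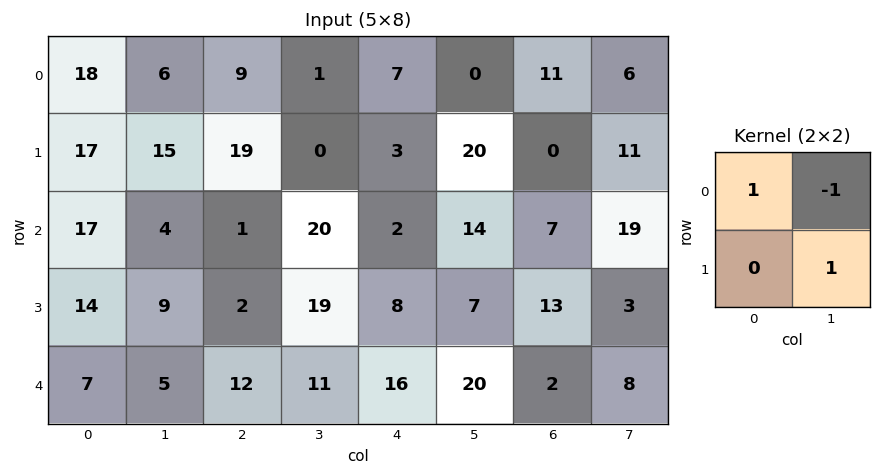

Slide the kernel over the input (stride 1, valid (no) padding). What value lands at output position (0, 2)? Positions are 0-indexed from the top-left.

8

The receptive field on the input at this output position is [9 1 / 19 0]. Elementwise product with the kernel and sum: 9·1 + 1·-1 + 0·1.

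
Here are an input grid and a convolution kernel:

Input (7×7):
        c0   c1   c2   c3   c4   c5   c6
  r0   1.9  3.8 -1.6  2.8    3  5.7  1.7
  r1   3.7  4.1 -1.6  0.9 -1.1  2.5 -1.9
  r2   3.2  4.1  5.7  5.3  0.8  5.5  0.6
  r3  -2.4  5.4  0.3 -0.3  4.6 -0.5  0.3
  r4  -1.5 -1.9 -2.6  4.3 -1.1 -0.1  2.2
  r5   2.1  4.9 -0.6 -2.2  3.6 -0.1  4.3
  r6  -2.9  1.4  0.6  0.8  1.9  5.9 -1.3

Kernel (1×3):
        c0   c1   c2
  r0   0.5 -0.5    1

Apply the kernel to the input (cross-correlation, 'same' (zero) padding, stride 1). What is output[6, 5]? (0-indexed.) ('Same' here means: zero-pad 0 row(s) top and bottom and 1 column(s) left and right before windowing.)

-3.3

The receptive field on the zero-padded input at this output position is [1.9 5.9 -1.3]. Elementwise product with the kernel and sum: 1.9·0.5 + 5.9·-0.5 + -1.3·1.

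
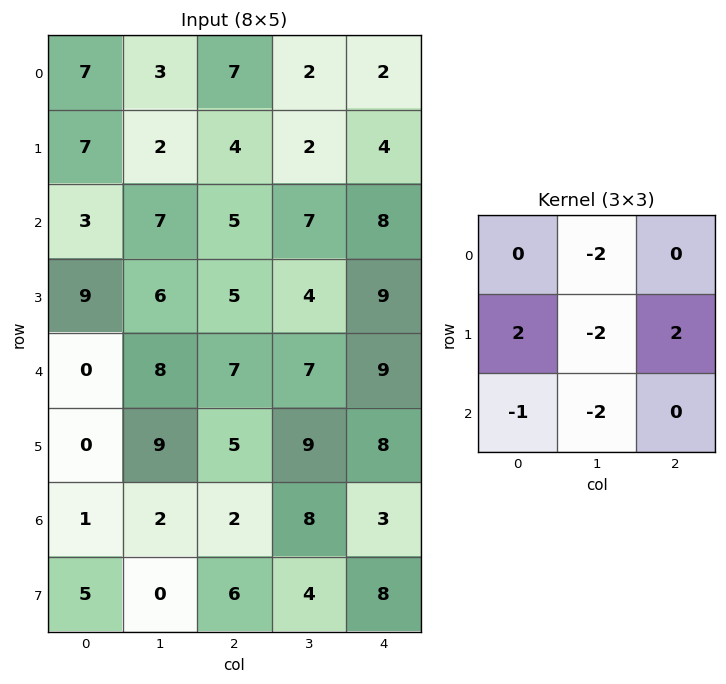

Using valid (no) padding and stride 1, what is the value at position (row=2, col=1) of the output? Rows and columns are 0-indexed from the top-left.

-22

The receptive field on the input at this output position is [7 5 7 / 6 5 4 / 8 7 7]. Elementwise product with the kernel and sum: 5·-2 + 6·2 + 5·-2 + 4·2 + 8·-1 + 7·-2.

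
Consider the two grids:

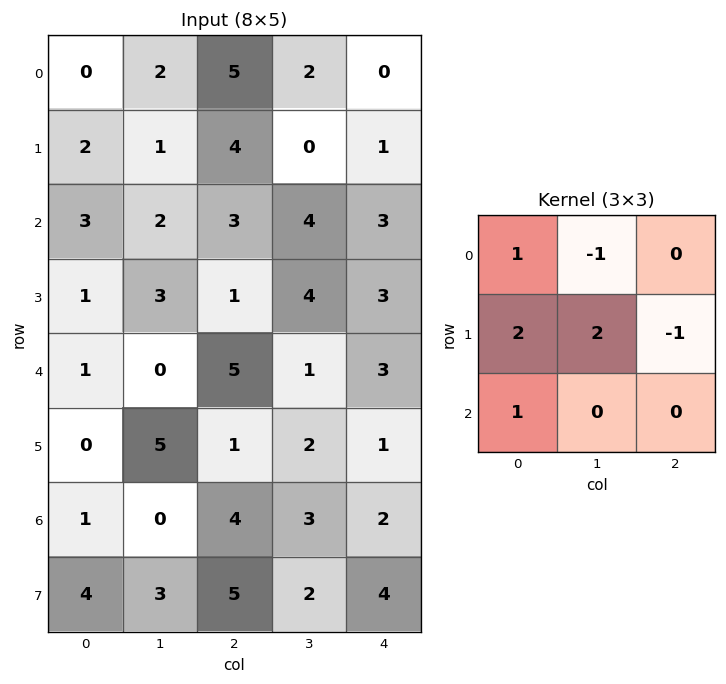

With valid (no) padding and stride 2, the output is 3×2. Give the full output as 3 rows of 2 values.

3 13
9 11
11 13

Output[0,0]: The receptive field on the input at this output position is [0 2 5 / 2 1 4 / 3 2 3]. Elementwise product with the kernel and sum: 0·1 + 2·-1 + 2·2 + 1·2 + 4·-1 + 3·1.
Output[0,1]: The receptive field on the input at this output position is [5 2 0 / 4 0 1 / 3 4 3]. Elementwise product with the kernel and sum: 5·1 + 2·-1 + 4·2 + 0·2 + 1·-1 + 3·1.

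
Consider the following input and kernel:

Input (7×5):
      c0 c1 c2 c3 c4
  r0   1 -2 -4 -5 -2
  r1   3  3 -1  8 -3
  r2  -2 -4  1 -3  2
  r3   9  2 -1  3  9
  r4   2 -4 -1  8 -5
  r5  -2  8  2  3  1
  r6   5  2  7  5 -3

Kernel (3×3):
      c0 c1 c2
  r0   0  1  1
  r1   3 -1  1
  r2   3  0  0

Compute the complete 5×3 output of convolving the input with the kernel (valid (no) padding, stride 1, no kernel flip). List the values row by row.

-7 -3 -18
28 -3 10
27 -4 -1
4 23 2
-2 38 28

Output[0,0]: The receptive field on the input at this output position is [1 -2 -4 / 3 3 -1 / -2 -4 1]. Elementwise product with the kernel and sum: -2·1 + -4·1 + 3·3 + 3·-1 + -1·1 + -2·3.
Output[0,1]: The receptive field on the input at this output position is [-2 -4 -5 / 3 -1 8 / -4 1 -3]. Elementwise product with the kernel and sum: -4·1 + -5·1 + 3·3 + -1·-1 + 8·1 + -4·3.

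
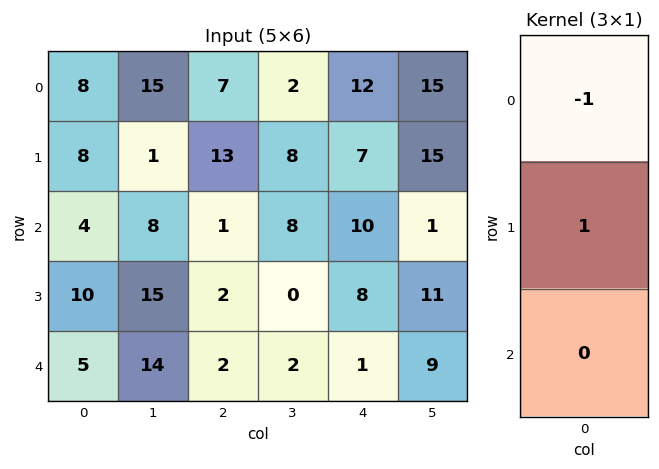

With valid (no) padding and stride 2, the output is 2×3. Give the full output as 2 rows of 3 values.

0 6 -5
6 1 -2

Output[0,0]: The receptive field on the input at this output position is [8 / 8 / 4]. Elementwise product with the kernel and sum: 8·-1 + 8·1.
Output[0,1]: The receptive field on the input at this output position is [7 / 13 / 1]. Elementwise product with the kernel and sum: 7·-1 + 13·1.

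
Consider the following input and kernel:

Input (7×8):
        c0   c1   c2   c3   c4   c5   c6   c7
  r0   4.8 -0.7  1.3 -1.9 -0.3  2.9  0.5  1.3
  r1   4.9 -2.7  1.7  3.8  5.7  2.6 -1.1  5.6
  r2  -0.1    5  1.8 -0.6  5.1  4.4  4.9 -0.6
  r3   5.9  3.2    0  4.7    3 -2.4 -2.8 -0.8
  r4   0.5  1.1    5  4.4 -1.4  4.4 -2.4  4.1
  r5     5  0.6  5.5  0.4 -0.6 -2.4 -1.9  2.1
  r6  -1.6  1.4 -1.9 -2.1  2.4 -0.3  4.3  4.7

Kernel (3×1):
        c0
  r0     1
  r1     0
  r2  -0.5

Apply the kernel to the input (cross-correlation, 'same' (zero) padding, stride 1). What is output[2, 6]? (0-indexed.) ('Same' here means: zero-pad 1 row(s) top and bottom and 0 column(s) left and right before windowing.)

The receptive field on the zero-padded input at this output position is [-1.1 / 4.9 / -2.8]. Elementwise product with the kernel and sum: -1.1·1 + -2.8·-0.5.

0.3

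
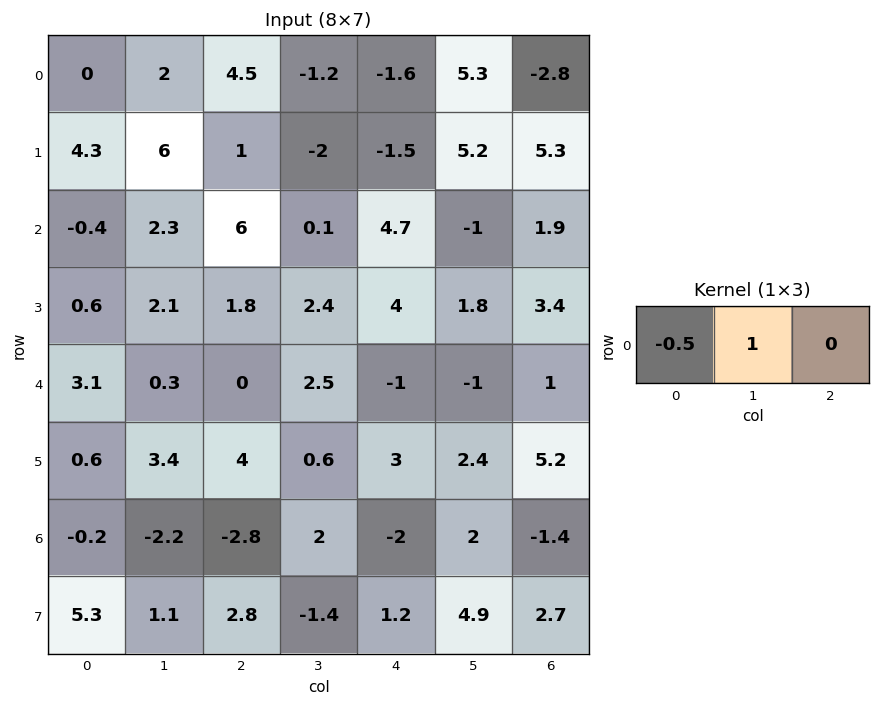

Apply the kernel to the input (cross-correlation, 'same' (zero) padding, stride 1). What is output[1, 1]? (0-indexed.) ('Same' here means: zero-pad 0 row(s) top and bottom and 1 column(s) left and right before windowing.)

3.85

The receptive field on the zero-padded input at this output position is [4.3 6 1]. Elementwise product with the kernel and sum: 4.3·-0.5 + 6·1.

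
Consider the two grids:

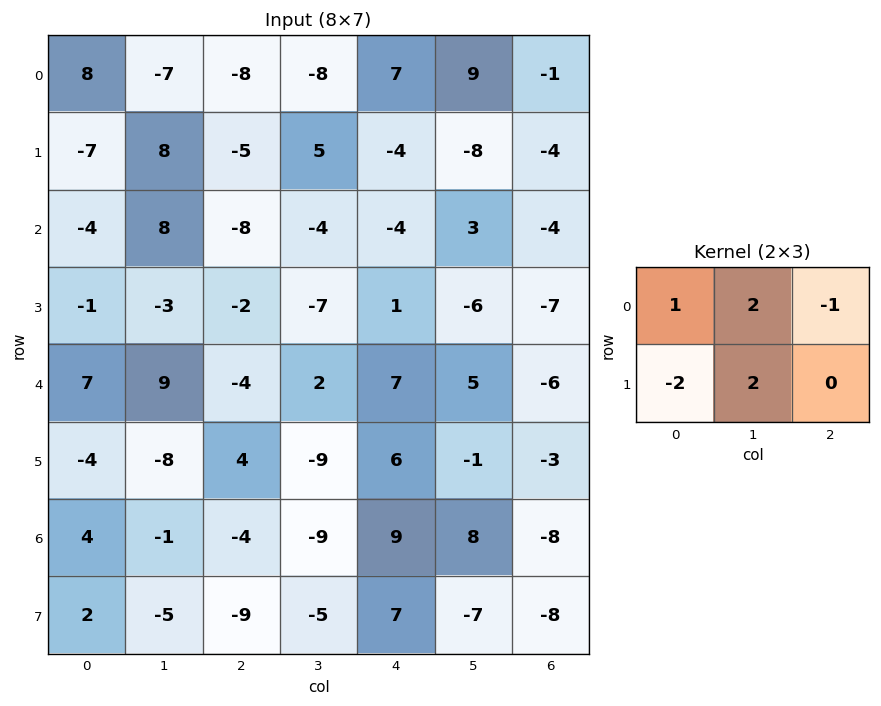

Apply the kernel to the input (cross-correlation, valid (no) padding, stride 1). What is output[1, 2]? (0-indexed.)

The receptive field on the input at this output position is [-5 5 -4 / -8 -4 -4]. Elementwise product with the kernel and sum: -5·1 + 5·2 + -4·-1 + -8·-2 + -4·2.

17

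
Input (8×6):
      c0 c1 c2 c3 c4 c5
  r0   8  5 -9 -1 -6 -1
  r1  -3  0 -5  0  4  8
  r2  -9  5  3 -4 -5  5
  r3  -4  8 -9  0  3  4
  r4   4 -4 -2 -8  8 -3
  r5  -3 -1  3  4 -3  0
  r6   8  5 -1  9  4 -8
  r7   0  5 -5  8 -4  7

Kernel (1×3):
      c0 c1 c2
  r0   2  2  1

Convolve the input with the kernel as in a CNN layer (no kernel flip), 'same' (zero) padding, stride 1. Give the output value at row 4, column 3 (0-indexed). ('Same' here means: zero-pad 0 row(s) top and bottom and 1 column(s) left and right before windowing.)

-12

The receptive field on the zero-padded input at this output position is [-2 -8 8]. Elementwise product with the kernel and sum: -2·2 + -8·2 + 8·1.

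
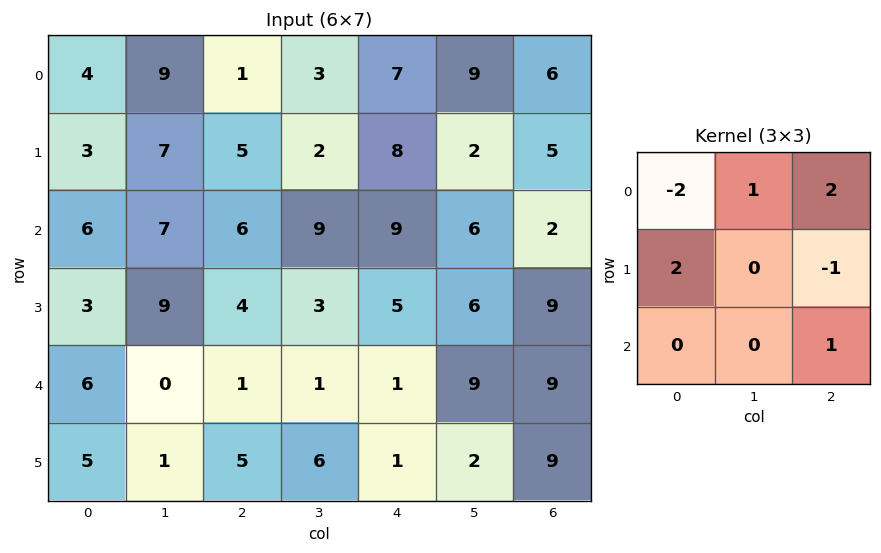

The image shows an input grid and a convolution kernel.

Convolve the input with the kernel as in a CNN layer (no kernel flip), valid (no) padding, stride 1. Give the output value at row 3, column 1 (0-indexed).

The receptive field on the input at this output position is [9 4 3 / 0 1 1 / 1 5 6]. Elementwise product with the kernel and sum: 9·-2 + 4·1 + 3·2 + 0·2 + 1·-1 + 6·1.

-3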